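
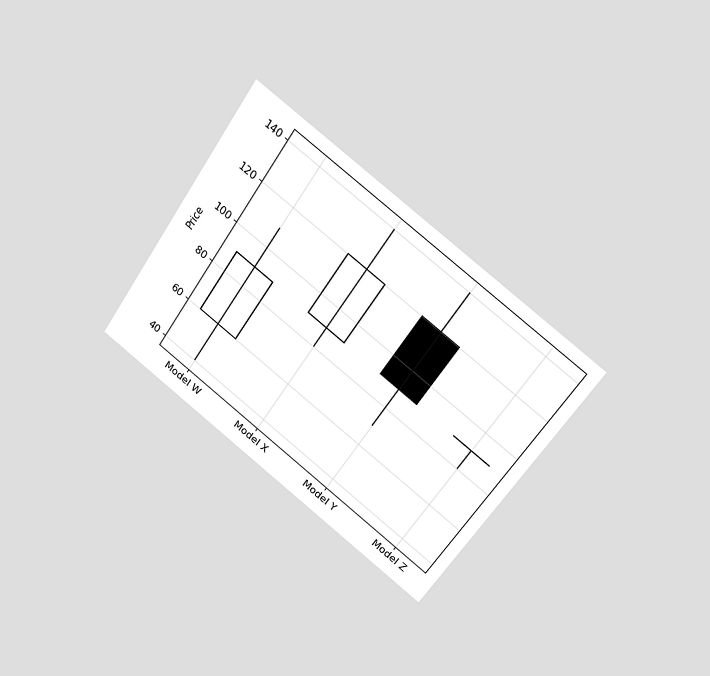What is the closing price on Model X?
The chart is tilted about 34° clockwise and viewed at a slight angle. The Model X candle closes at 120.

120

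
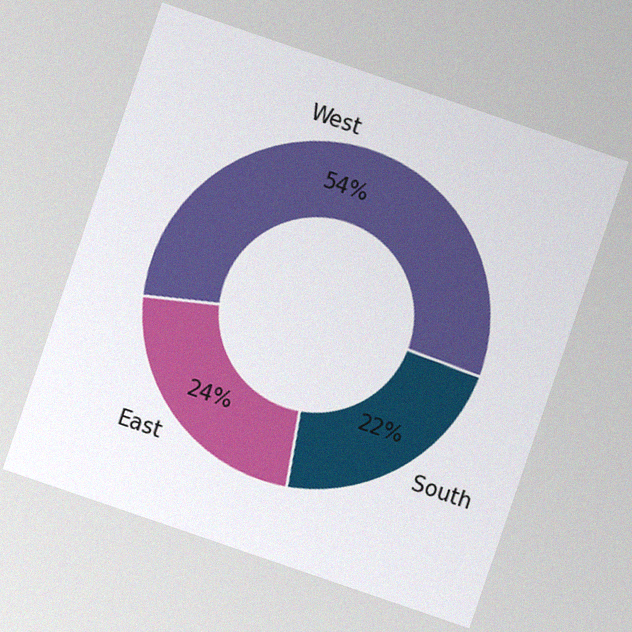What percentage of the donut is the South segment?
The chart is tilted about 19° clockwise, with some photo noise. The South segment takes up 22% of the ring.

22%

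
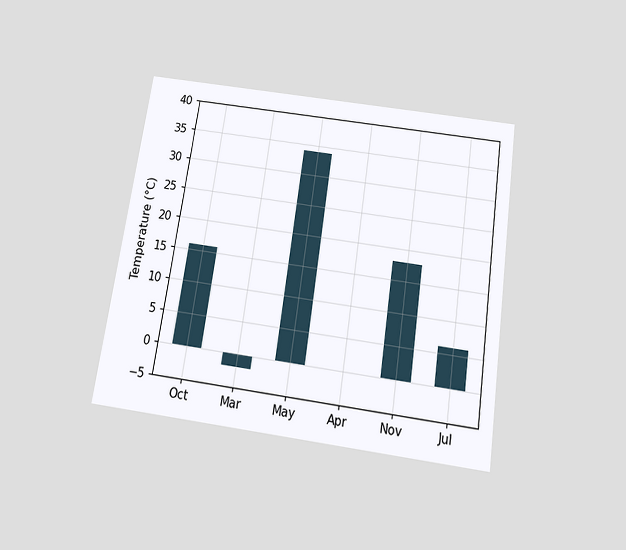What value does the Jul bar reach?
The chart is tilted about 8° clockwise and viewed slightly from below. Reading along the chart's y-axis, the Jul bar reaches 6°C.

6°C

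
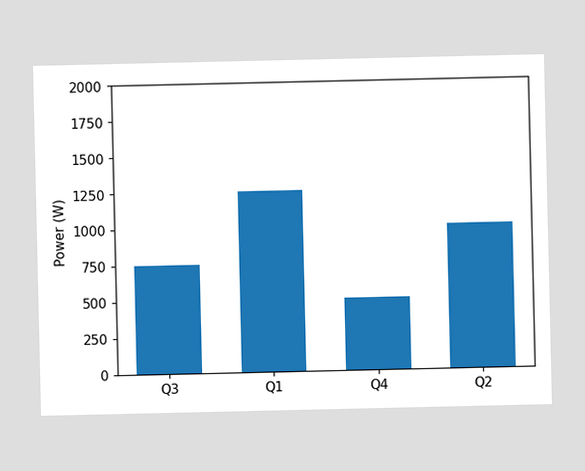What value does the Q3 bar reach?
Reading along the chart's y-axis, the Q3 bar reaches 750W.

750W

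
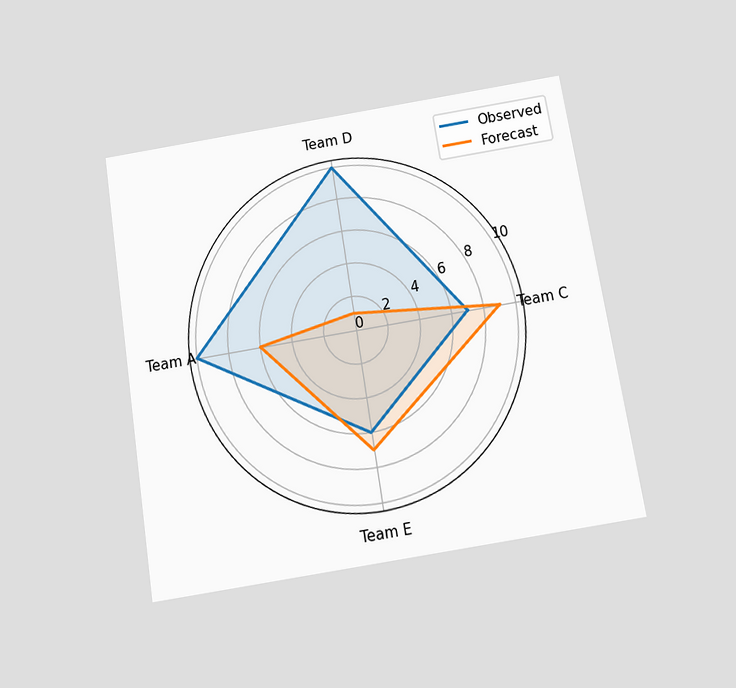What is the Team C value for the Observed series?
7

The chart is tilted about 9° counter-clockwise and viewed slightly from below. On the Team C axis, Observed reaches 7.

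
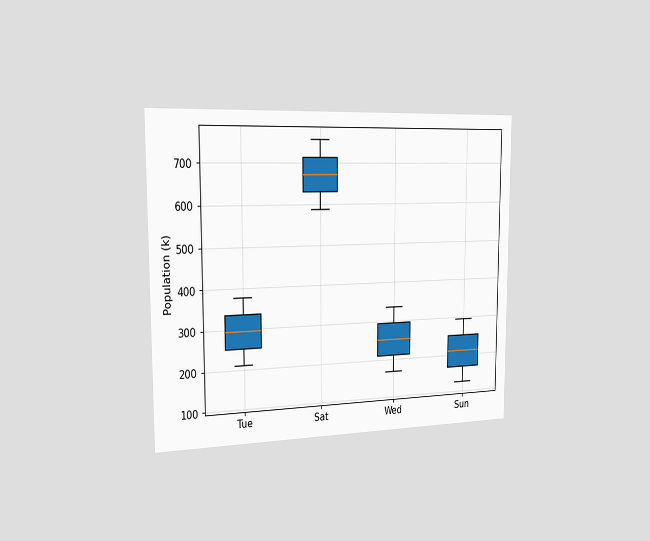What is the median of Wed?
The chart is viewed slightly from the left. The median line in the Wed box sits at 252k.

252k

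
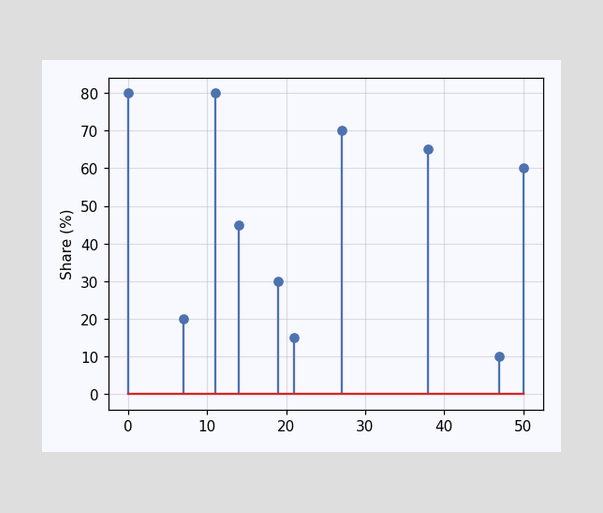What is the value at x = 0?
80%

The stem at x=0 reaches 80%.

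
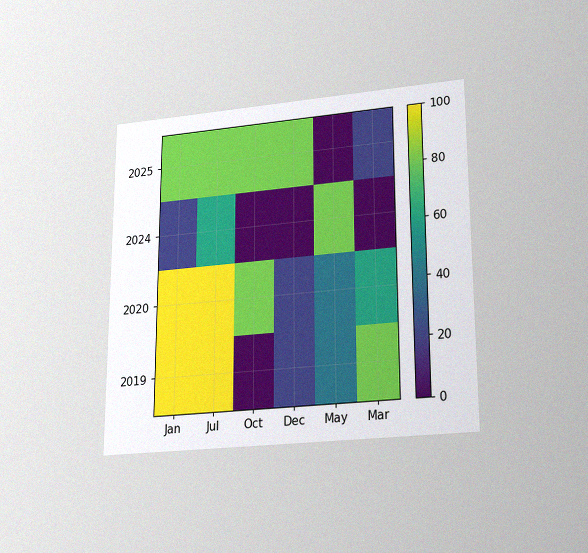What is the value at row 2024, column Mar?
0

The chart is viewed slightly from below, with some photo noise. Matching cell (2024, Mar) against the colorbar gives 0.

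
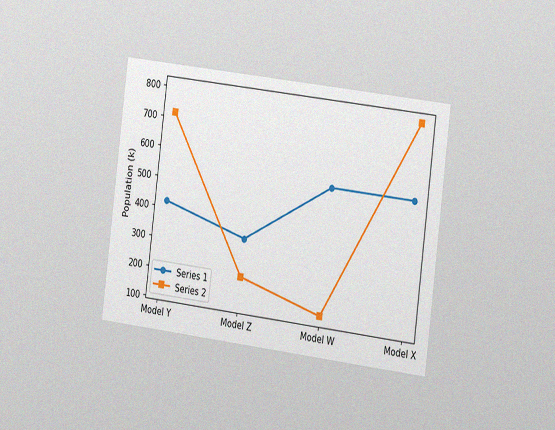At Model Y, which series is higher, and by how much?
Series 2, by 294k

The chart is tilted about 7° clockwise and viewed slightly from the right, with some photo noise. At Model Y, Series 2 sits above the other line by 294k.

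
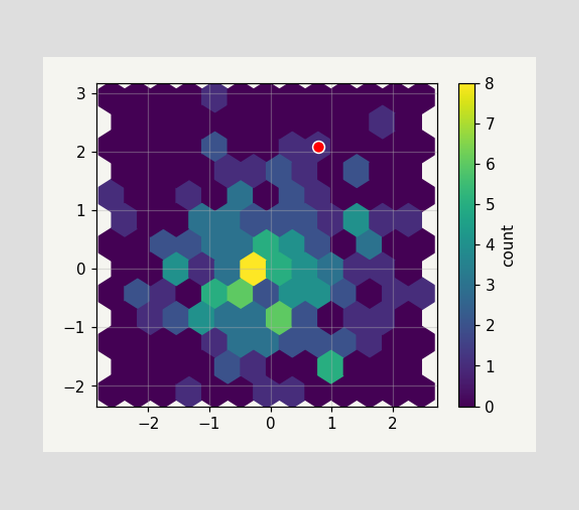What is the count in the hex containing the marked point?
The marked hex reads 1 on the colorbar.

1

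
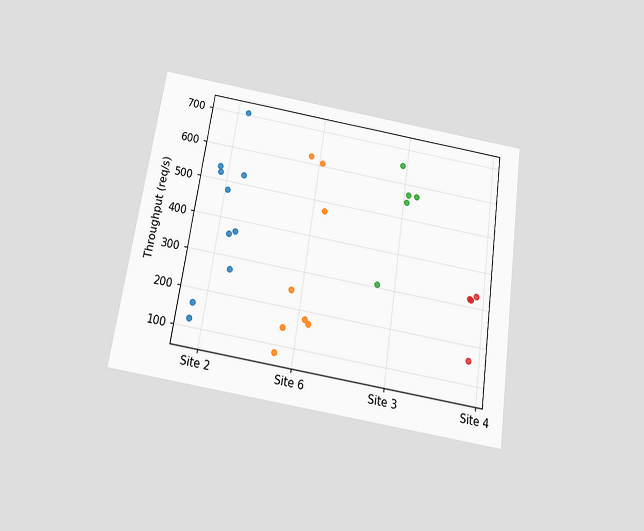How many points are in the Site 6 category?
The chart is tilted about 8° clockwise and viewed slightly from below. Counting the markers in the Site 6 column gives 8.

8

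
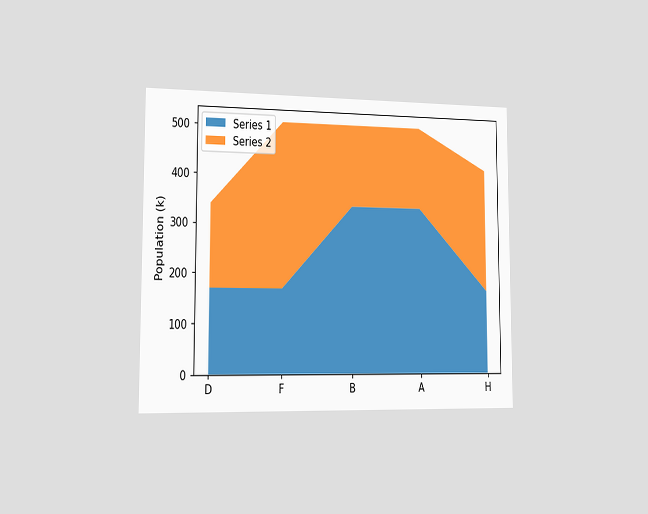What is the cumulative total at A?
The chart is viewed slightly from the left. The stacked total at A reaches 510k.

510k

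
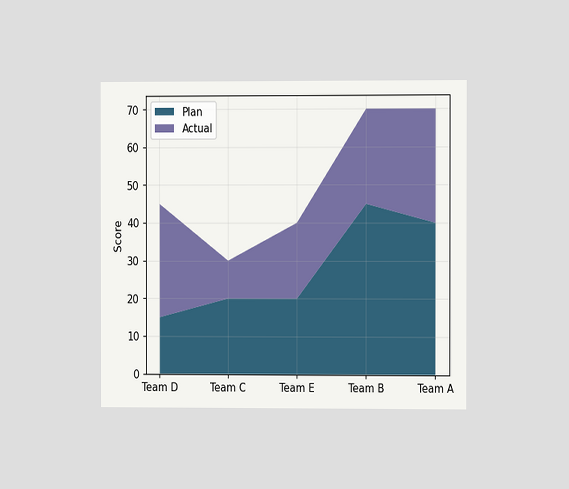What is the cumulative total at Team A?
The chart is viewed slightly from the right. The stacked total at Team A reaches 70.

70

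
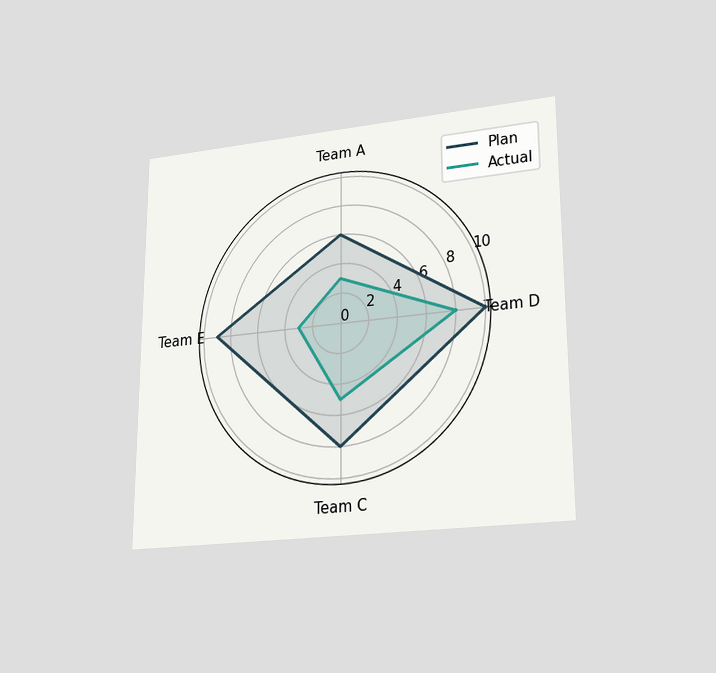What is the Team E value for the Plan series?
The chart is viewed at a slight angle. On the Team E axis, Plan reaches 9.

9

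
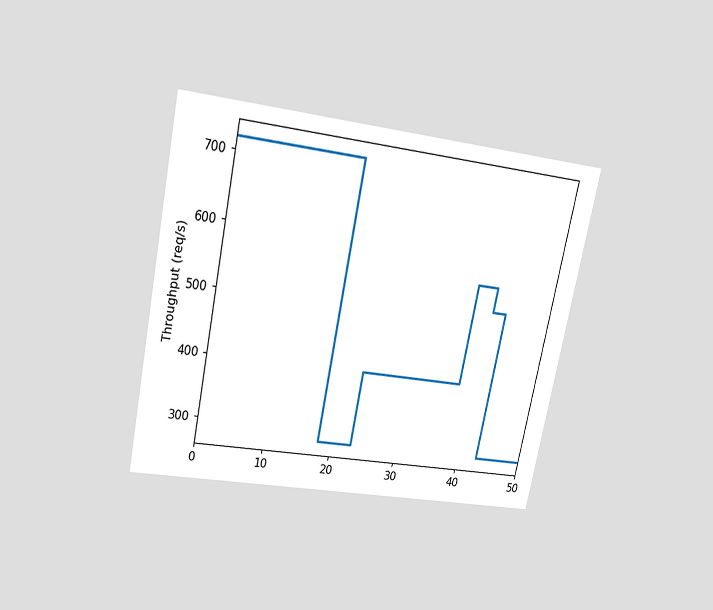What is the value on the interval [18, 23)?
The chart is tilted about 12° clockwise and viewed slightly from above. On [18, 23) the step sits at 280req/s.

280req/s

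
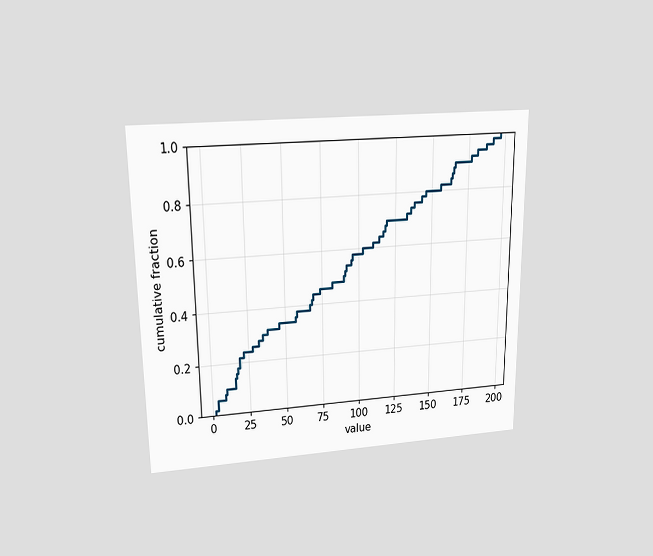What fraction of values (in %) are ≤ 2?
2%

The chart is viewed slightly from above. At x=2 the ECDF step is at 2%.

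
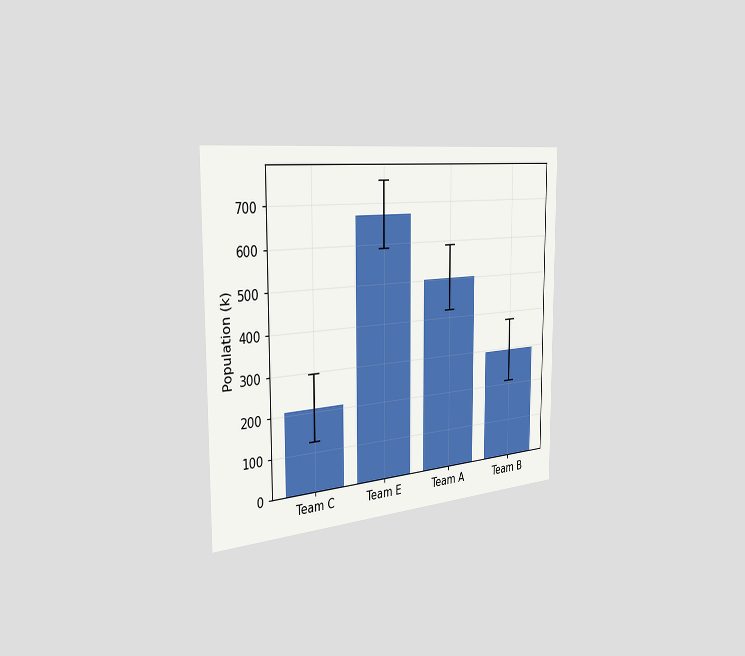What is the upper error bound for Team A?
588k

The chart is viewed slightly from the left. The Team A bar's upper whisker reaches 588k.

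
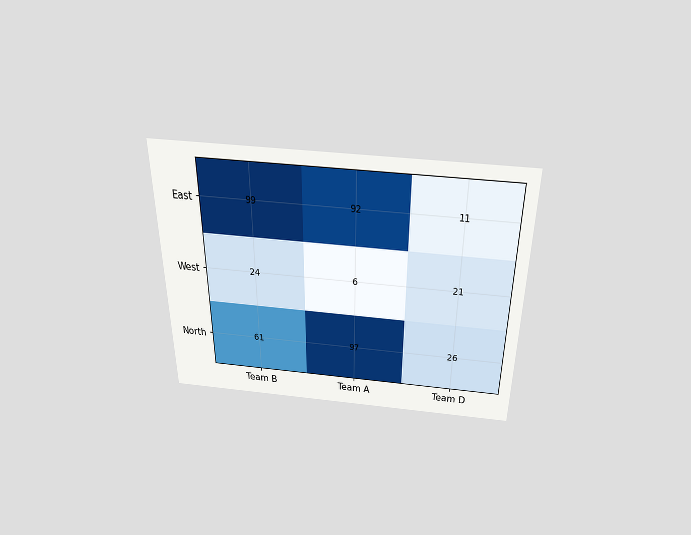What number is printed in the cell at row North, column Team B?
The chart is viewed slightly from above. The (North, Team B) cell reads 61.

61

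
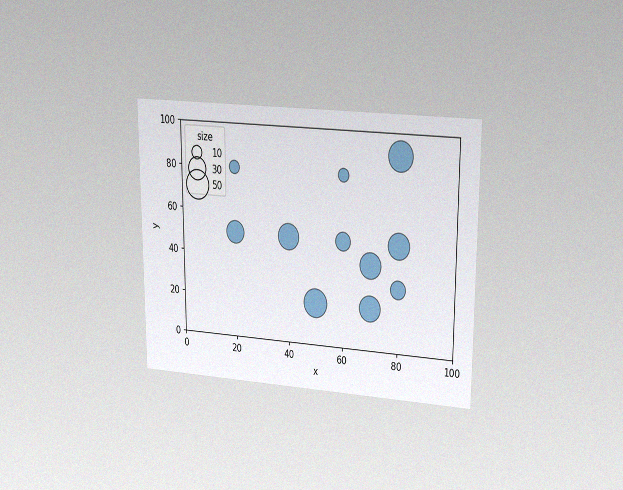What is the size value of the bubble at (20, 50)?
The chart is viewed at a slight angle, with some photo noise. Matching the bubble at (20, 50) against the size legend gives 30.

30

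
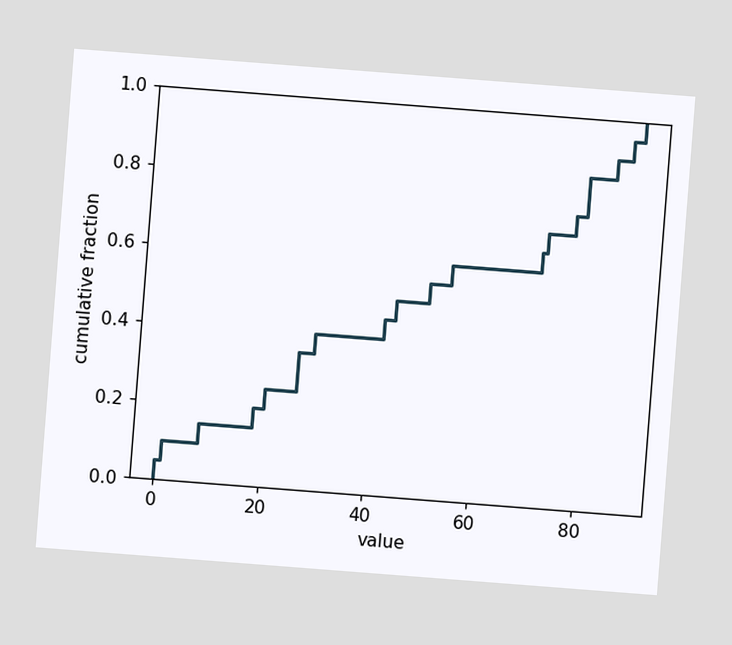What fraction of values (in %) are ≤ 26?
The chart is tilted about 4° clockwise. At x=26 the ECDF step is at 35%.

35%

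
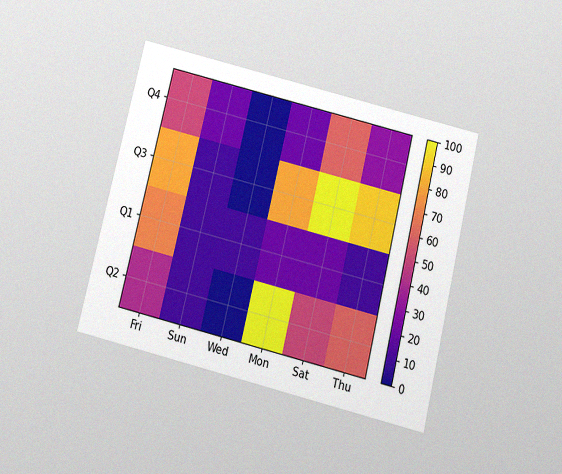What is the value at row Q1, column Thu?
The chart is tilted about 14° clockwise and viewed slightly from below, with some photo noise. Matching cell (Q1, Thu) against the colorbar gives 10.

10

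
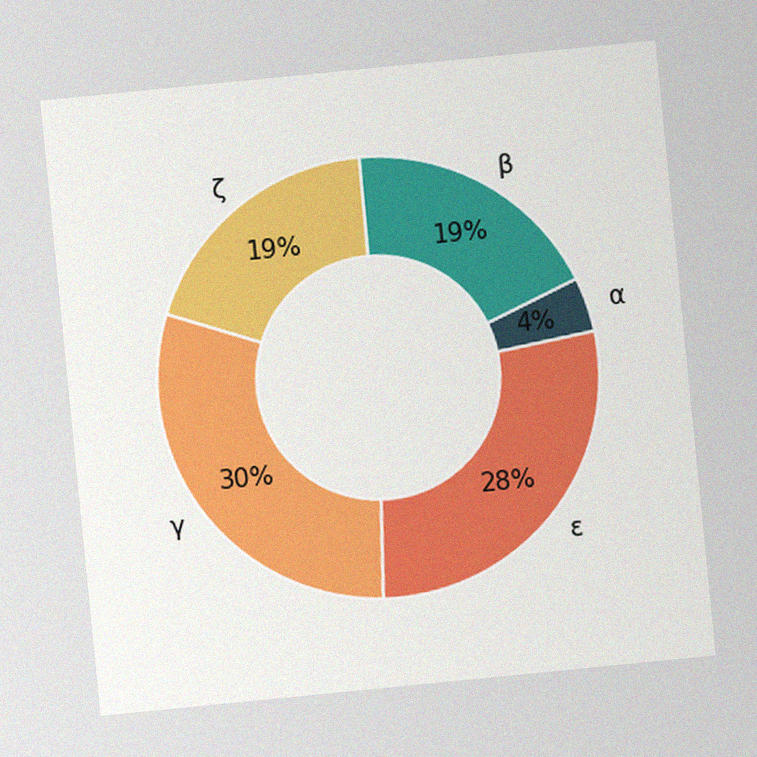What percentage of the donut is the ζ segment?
19%

The chart is tilted about 6° counter-clockwise, with some photo noise. The ζ segment takes up 19% of the ring.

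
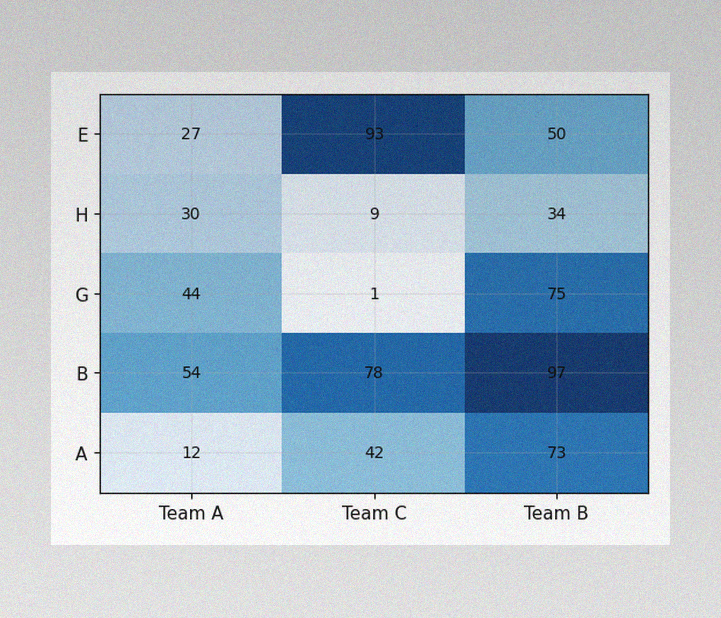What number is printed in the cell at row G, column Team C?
The image has some photo noise and uneven lighting. The (G, Team C) cell reads 1.

1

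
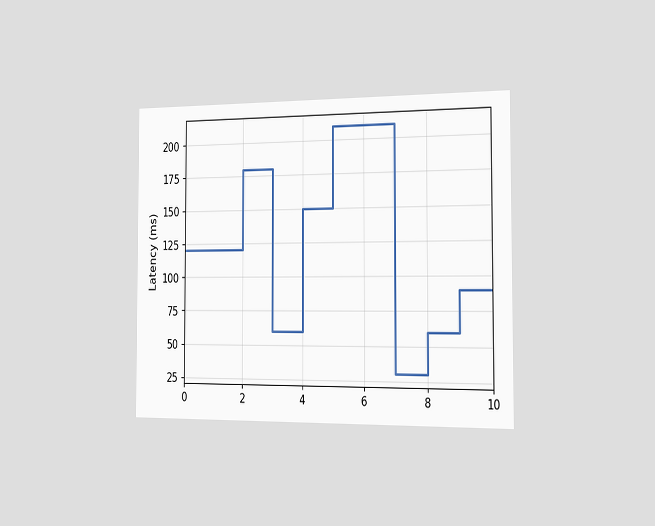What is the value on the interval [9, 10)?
90ms

The chart is viewed slightly from the right. On [9, 10) the step sits at 90ms.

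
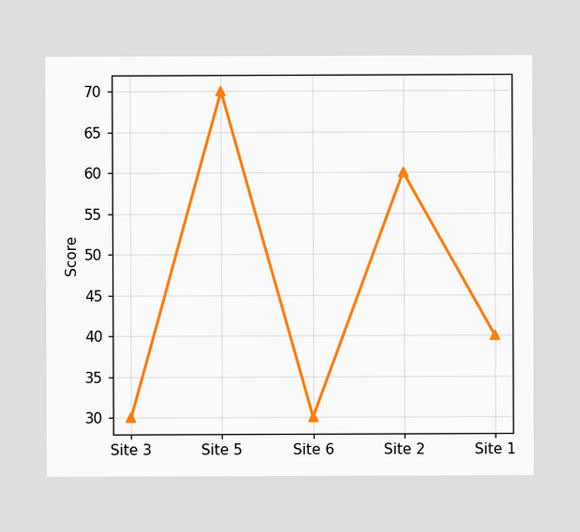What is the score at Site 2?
At Site 2, the line is at 60.

60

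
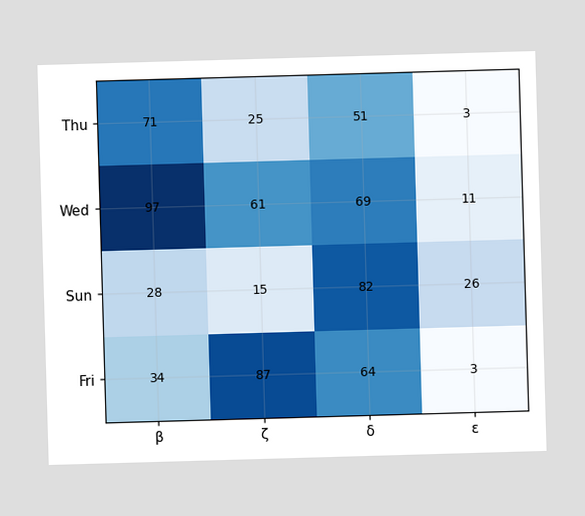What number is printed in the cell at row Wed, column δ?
69

The (Wed, δ) cell reads 69.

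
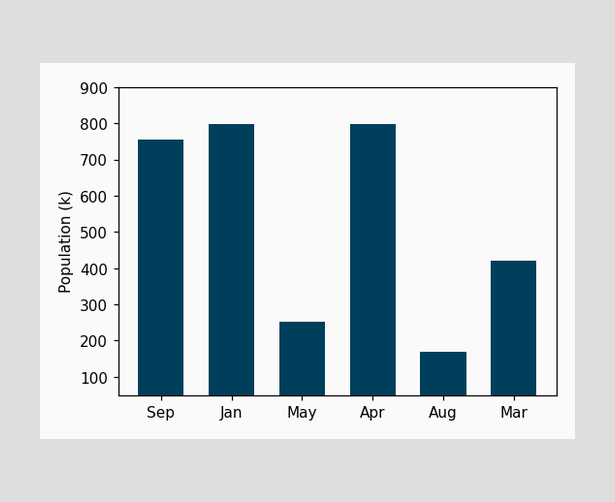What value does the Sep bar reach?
Reading along the chart's y-axis, the Sep bar reaches 756k.

756k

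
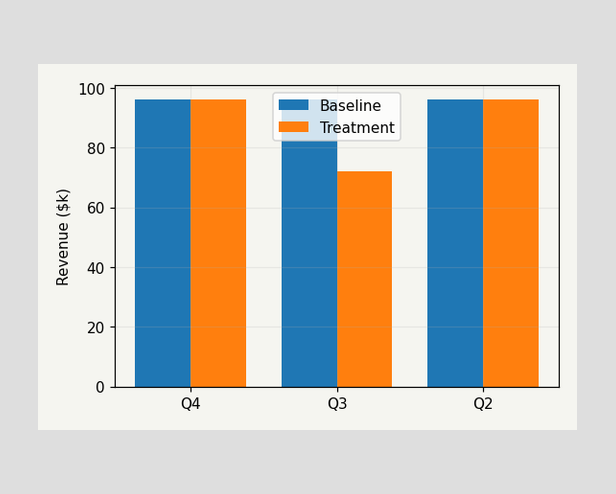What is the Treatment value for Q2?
$96k

The Treatment bar at Q2 reaches $96k on the y-axis.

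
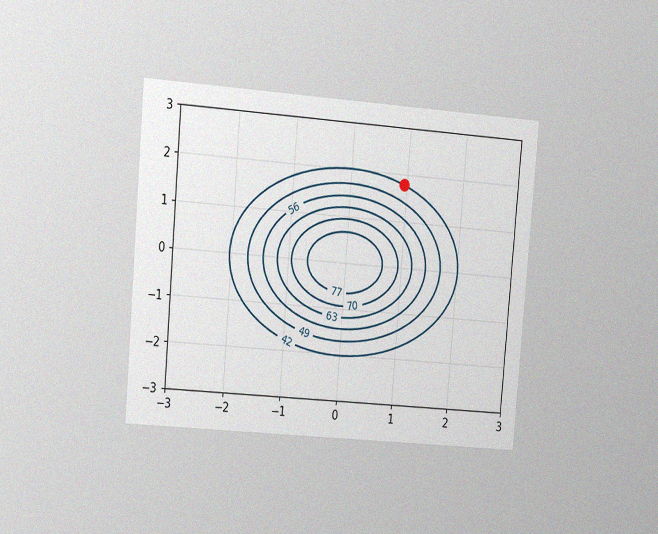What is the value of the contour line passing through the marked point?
42

The chart is tilted about 5° clockwise and viewed slightly from the left, with some photo noise. The marked point sits on the contour labelled 42.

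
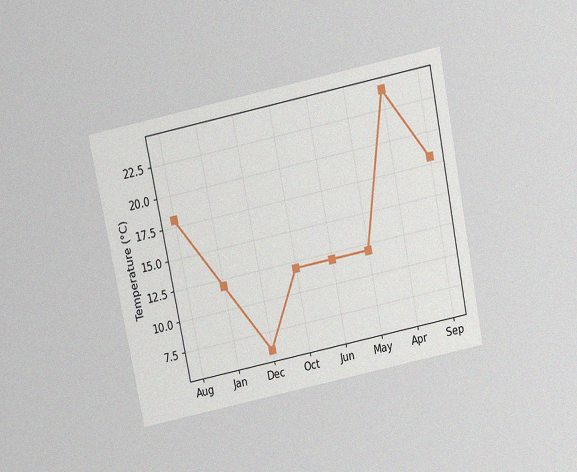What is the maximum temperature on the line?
24°C

The chart is tilted about 12° counter-clockwise and viewed slightly from above, with some photo noise. The highest point is at Apr, and reading across to the y-axis gives 24°C.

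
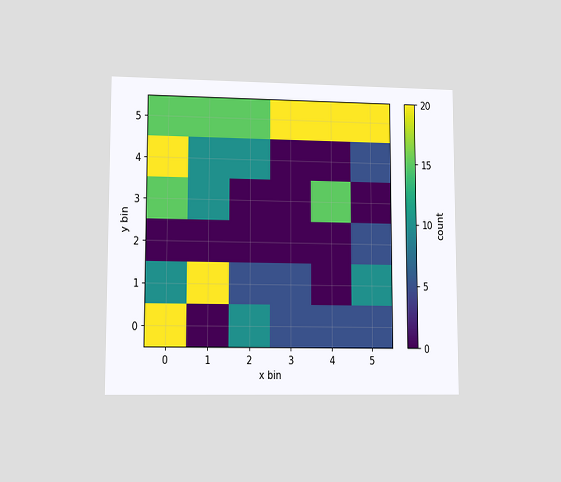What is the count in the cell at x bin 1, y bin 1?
The chart is viewed at a slight angle. Matching the cell (1, 1) against the colorbar gives 20.

20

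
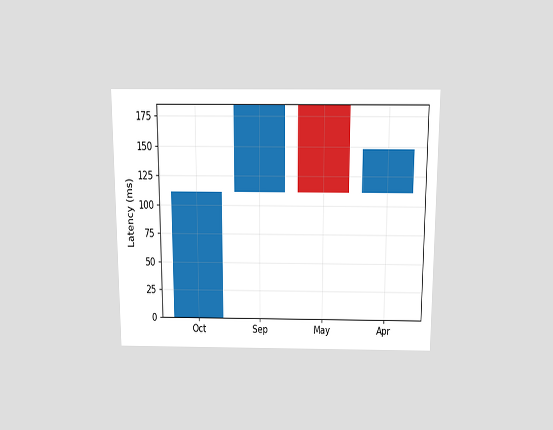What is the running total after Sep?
The chart is viewed slightly from above. After Sep the running total reaches 185ms.

185ms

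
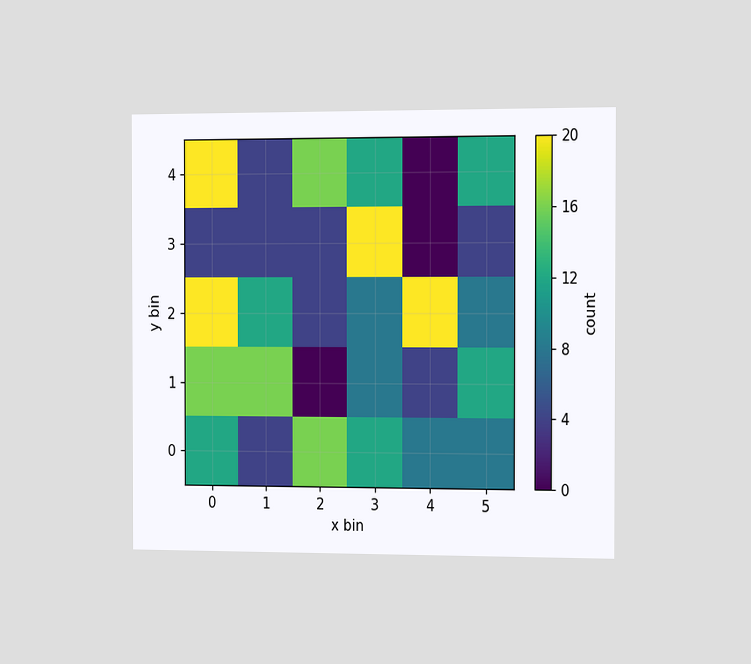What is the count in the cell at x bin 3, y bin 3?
20

The chart is viewed slightly from the right. Matching the cell (3, 3) against the colorbar gives 20.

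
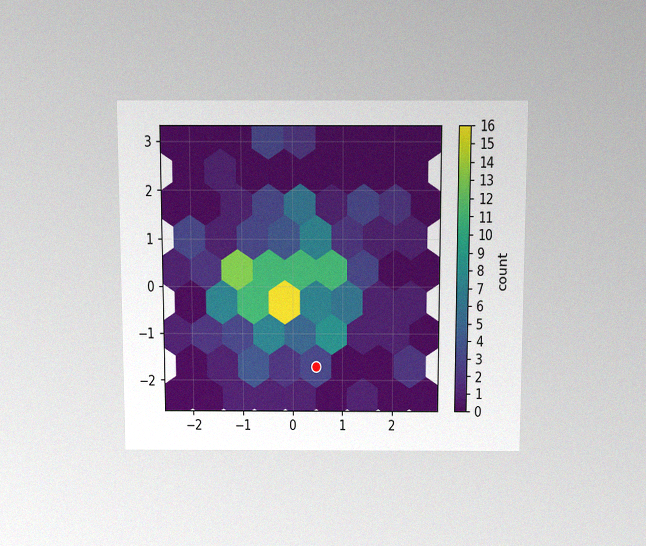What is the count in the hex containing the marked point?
The chart is viewed slightly from above, with some photo noise. The marked hex reads 3 on the colorbar.

3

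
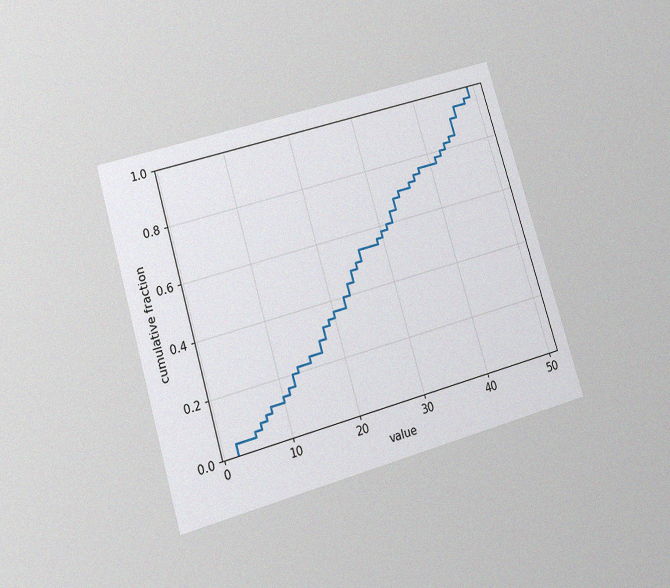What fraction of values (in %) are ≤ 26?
54%

The chart is tilted about 16° counter-clockwise and viewed at a slight angle, with some photo noise. At x=26 the ECDF step is at 54%.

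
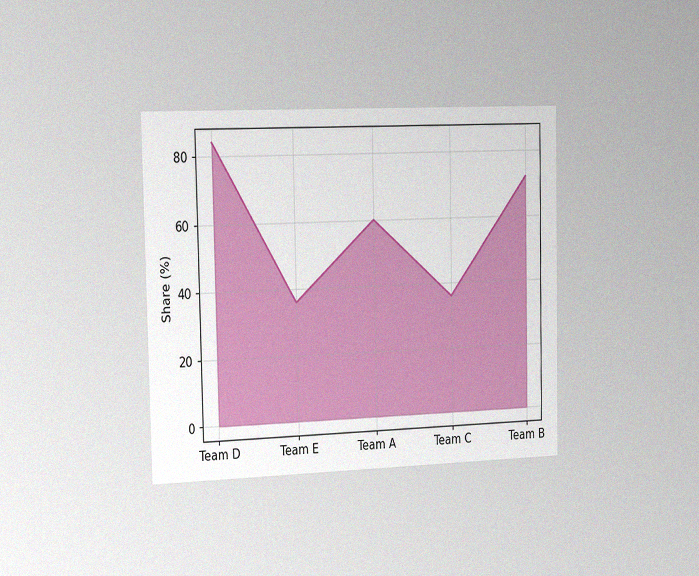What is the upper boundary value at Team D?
84%

The chart is viewed slightly from the left, with some photo noise. At Team D the upper boundary is at 84%.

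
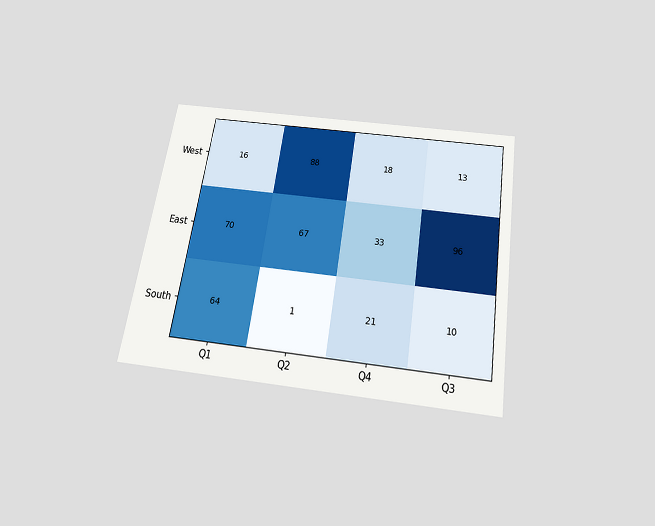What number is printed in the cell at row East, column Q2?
The chart is tilted about 9° clockwise and viewed slightly from below. The (East, Q2) cell reads 67.

67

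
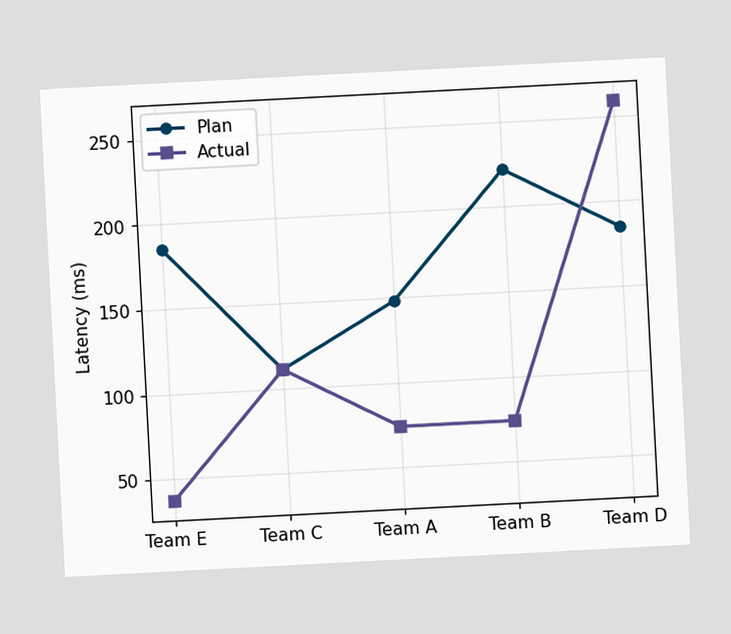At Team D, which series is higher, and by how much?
The chart is tilted about 3° counter-clockwise. At Team D, Actual sits above the other line by 74ms.

Actual, by 74ms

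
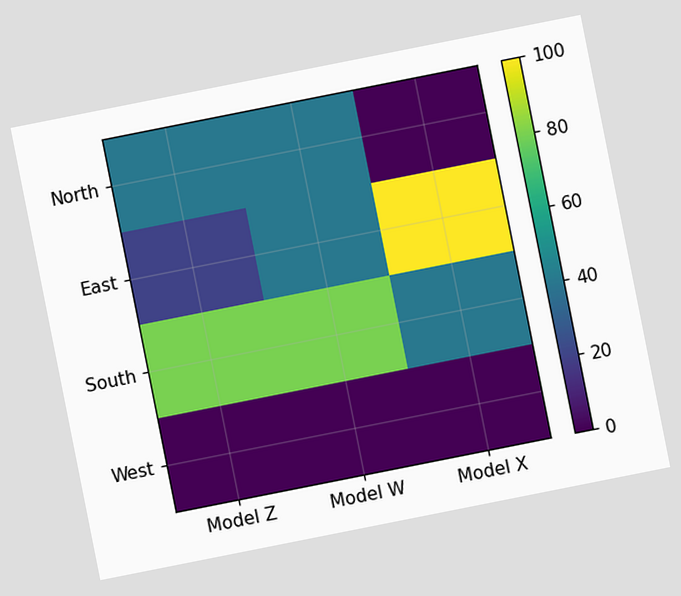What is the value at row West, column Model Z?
0

The chart is tilted about 11° counter-clockwise. Matching cell (West, Model Z) against the colorbar gives 0.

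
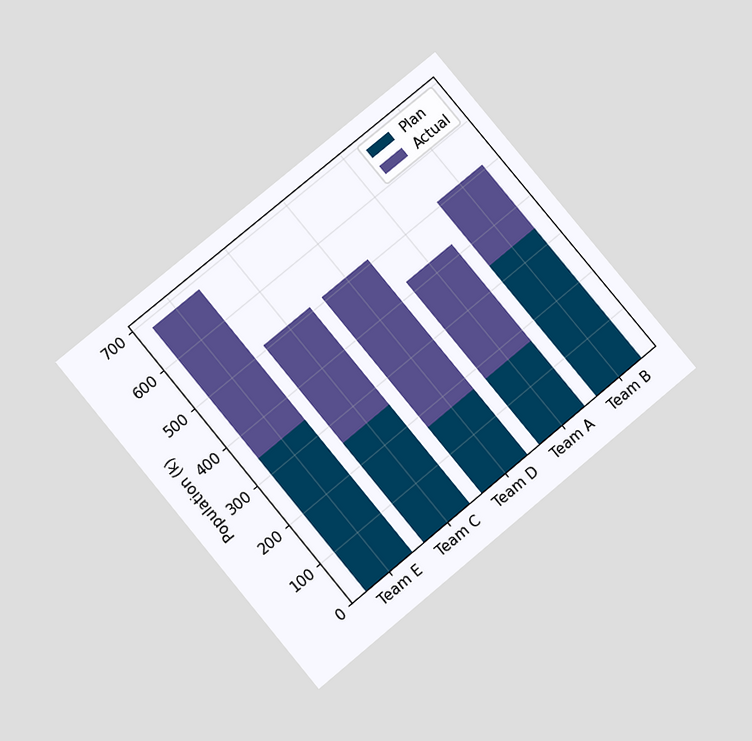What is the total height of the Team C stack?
The chart is tilted about 40° counter-clockwise and viewed slightly from below. The Team C stack's top reaches 510k on the y-axis.

510k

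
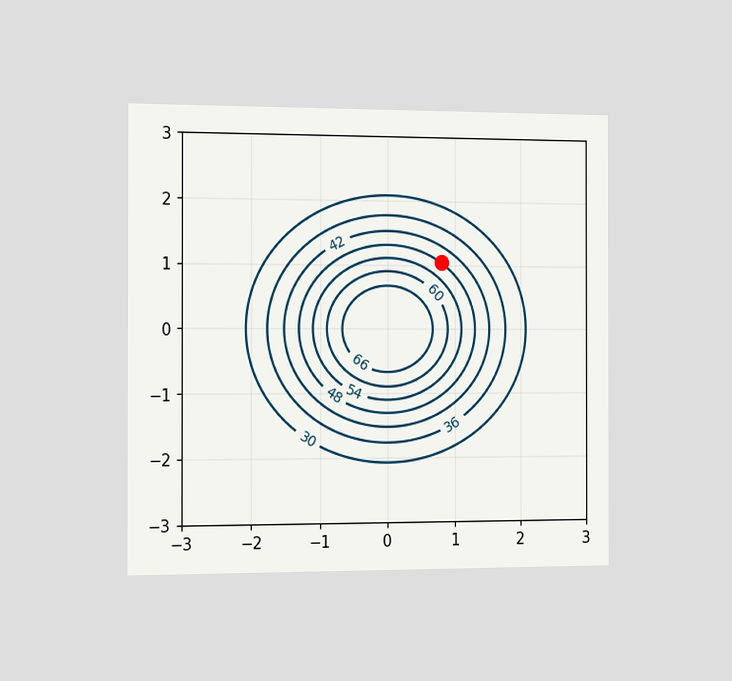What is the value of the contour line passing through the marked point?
The chart is viewed slightly from the left. The marked point sits on the contour labelled 48.

48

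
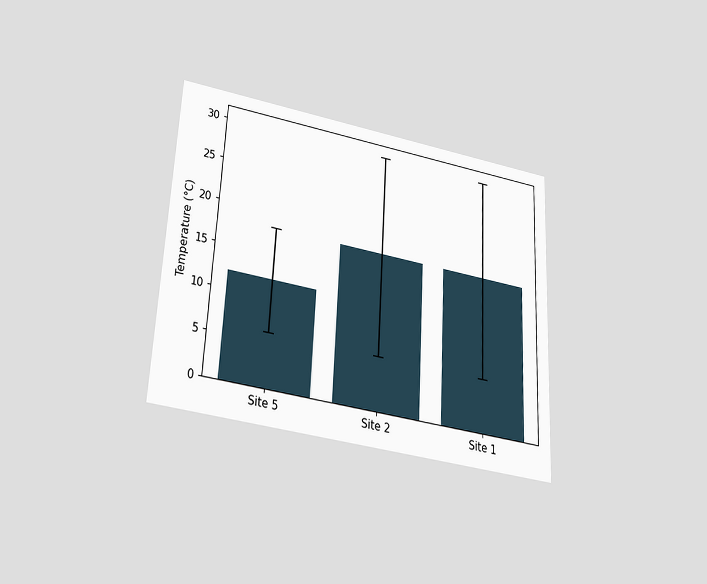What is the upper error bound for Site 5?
18°C

The chart is tilted about 3° clockwise and viewed slightly from below. The Site 5 bar's upper whisker reaches 18°C.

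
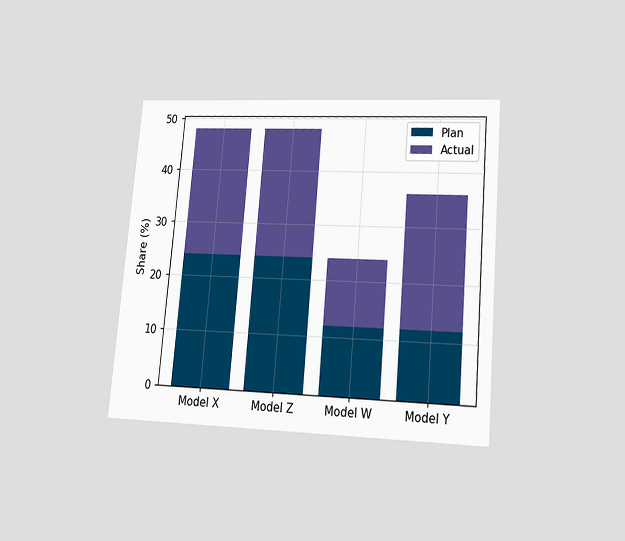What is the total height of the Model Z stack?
The chart is tilted about 5° clockwise and viewed at a slight angle. The Model Z stack's top reaches 48% on the y-axis.

48%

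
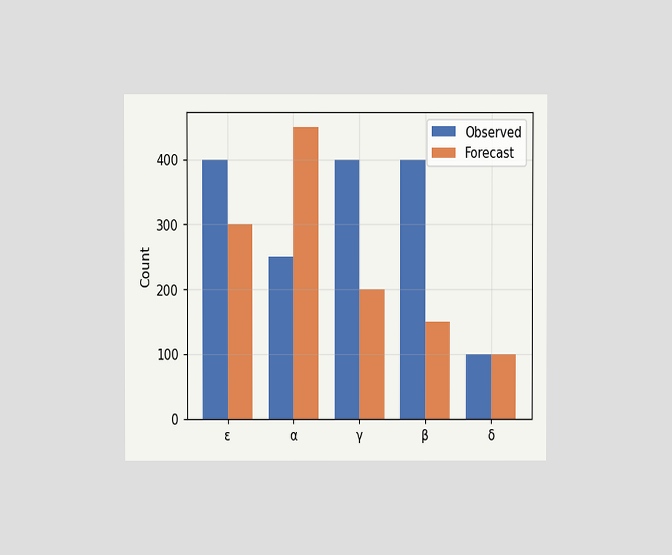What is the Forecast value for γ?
The chart is viewed at a slight angle. The Forecast bar at γ reaches 200 on the y-axis.

200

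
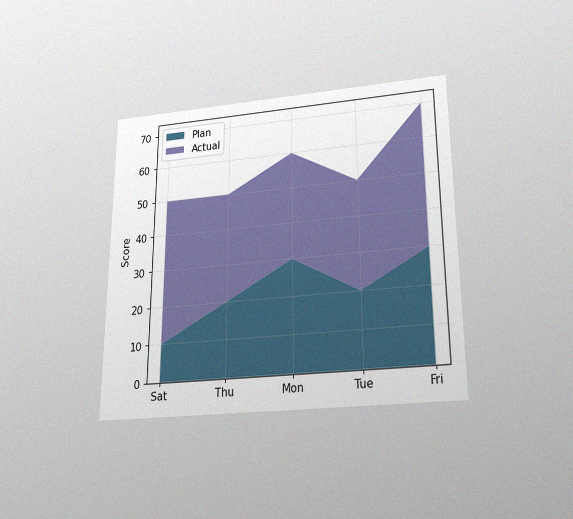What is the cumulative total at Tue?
The chart is viewed slightly from below, with some photo noise. The stacked total at Tue reaches 50.

50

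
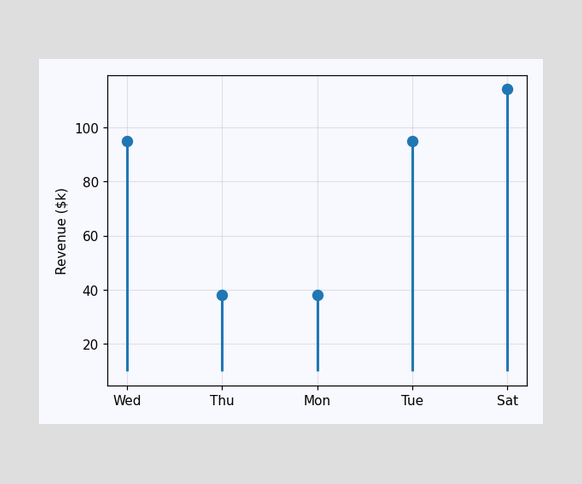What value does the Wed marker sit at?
The Wed marker sits at $95k.

$95k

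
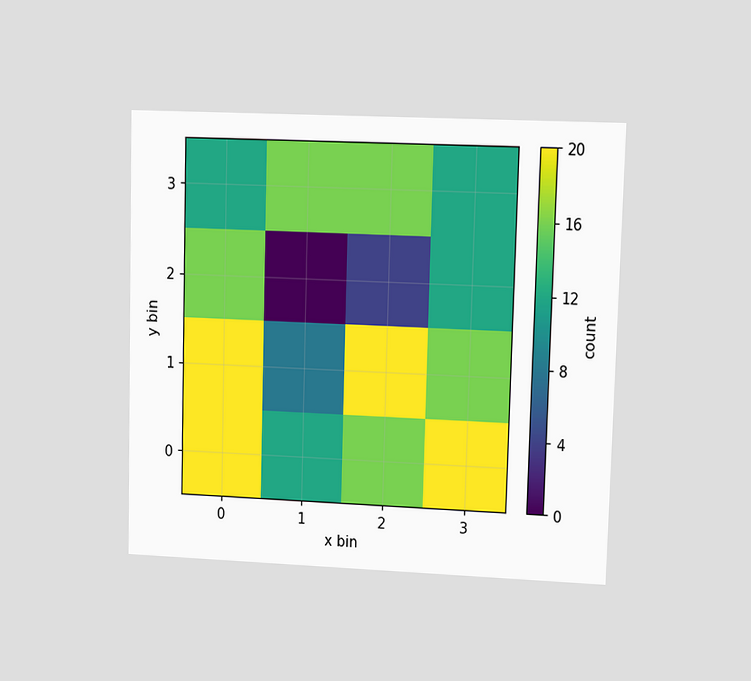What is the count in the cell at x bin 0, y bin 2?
16

The chart is viewed at a slight angle. Matching the cell (0, 2) against the colorbar gives 16.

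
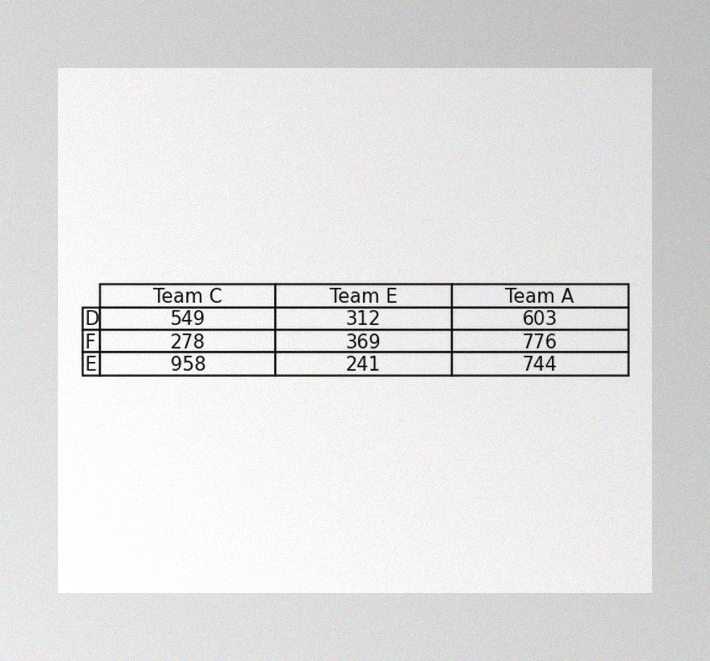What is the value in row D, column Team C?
549

The image has some photo noise and uneven lighting. The (D, Team C) cell reads 549.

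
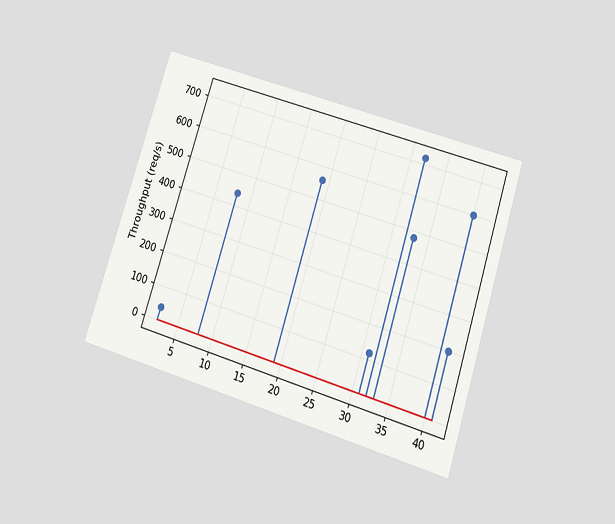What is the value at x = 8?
440req/s

The chart is tilted about 17° clockwise and viewed slightly from below. The stem at x=8 reaches 440req/s.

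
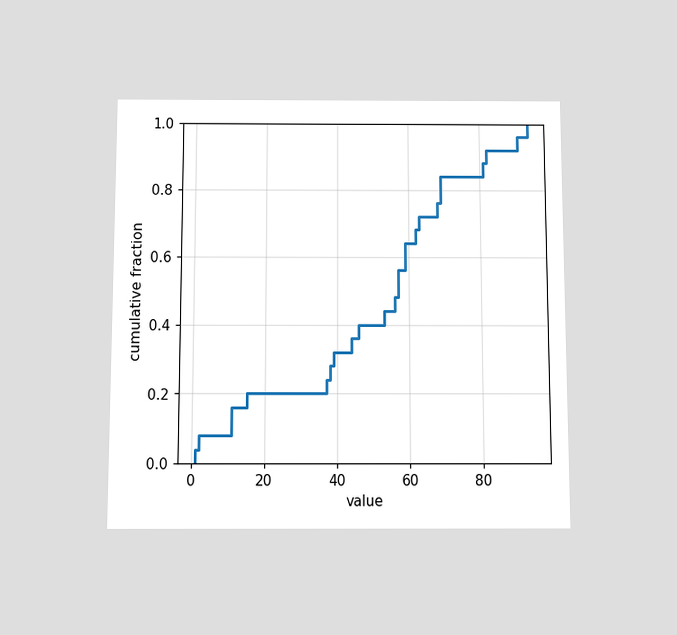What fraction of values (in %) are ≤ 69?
84%

The chart is viewed slightly from below. At x=69 the ECDF step is at 84%.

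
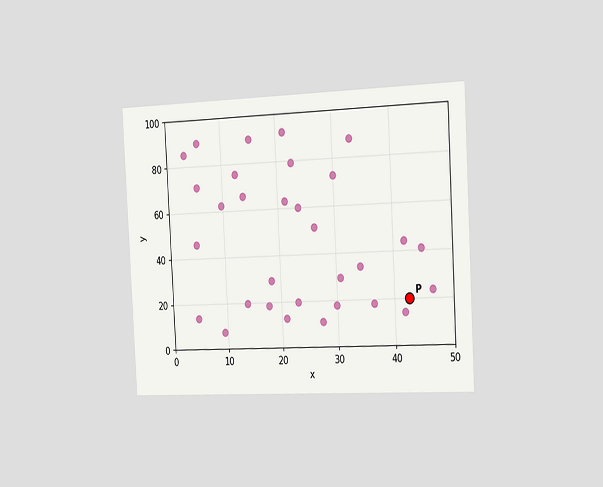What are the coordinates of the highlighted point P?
(42.5, 20)

The chart is tilted about 3° counter-clockwise and viewed slightly from the right. Following the gridlines from P to each axis, P sits at (42.5, 20).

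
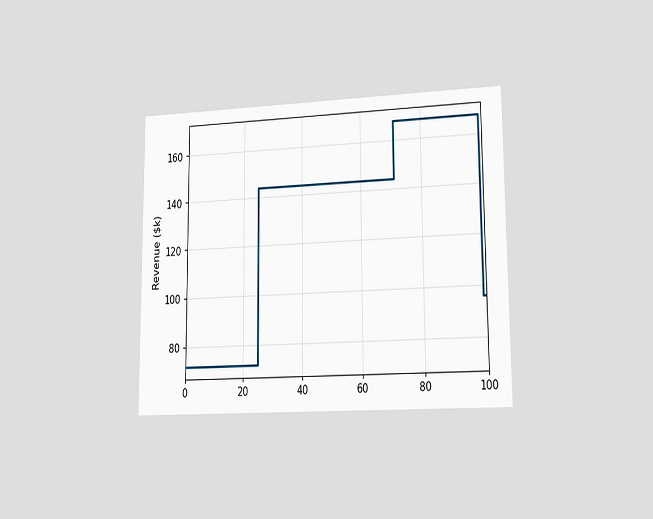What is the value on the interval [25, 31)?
The chart is viewed slightly from the right. On [25, 31) the step sits at $144k.

$144k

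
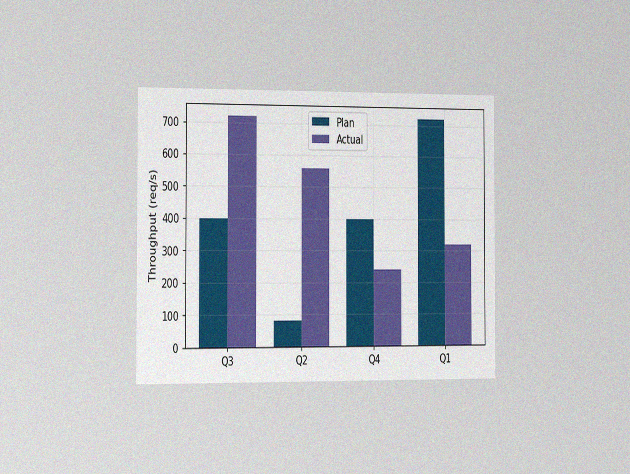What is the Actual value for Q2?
560req/s

The chart is viewed slightly from the left, with some photo noise. The Actual bar at Q2 reaches 560req/s on the y-axis.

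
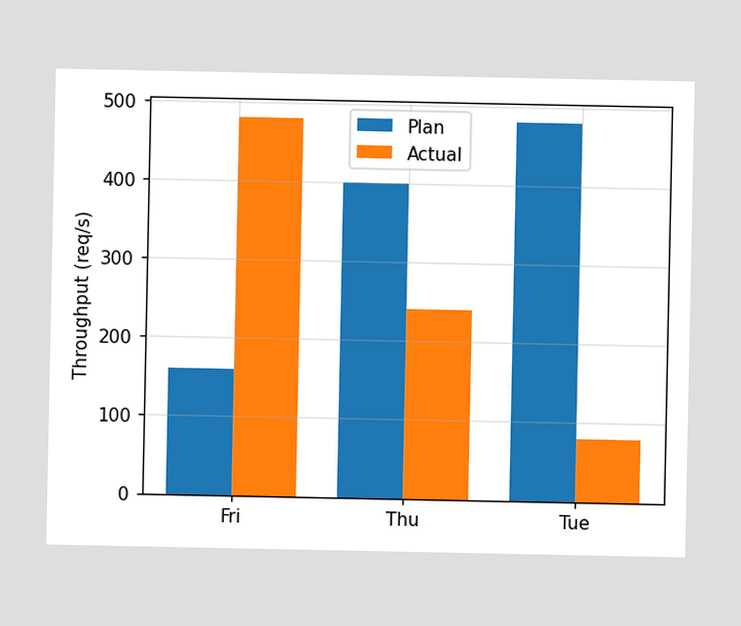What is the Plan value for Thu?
The Plan bar at Thu reaches 400req/s on the y-axis.

400req/s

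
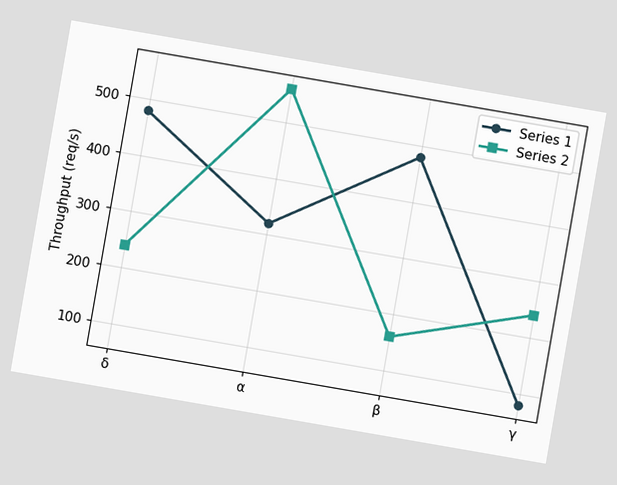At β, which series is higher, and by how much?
The chart is tilted about 10° clockwise. At β, Series 1 sits above the other line by 320req/s.

Series 1, by 320req/s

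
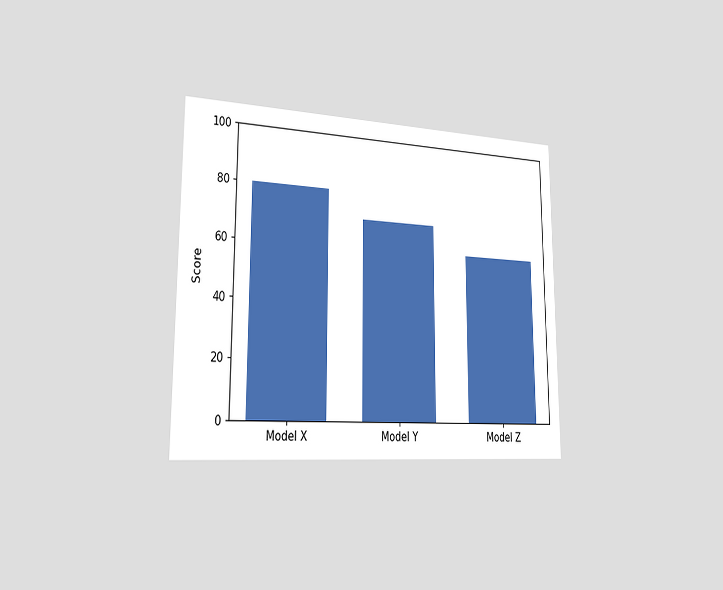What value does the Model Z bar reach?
60

The chart is viewed slightly from the left. Reading along the chart's y-axis, the Model Z bar reaches 60.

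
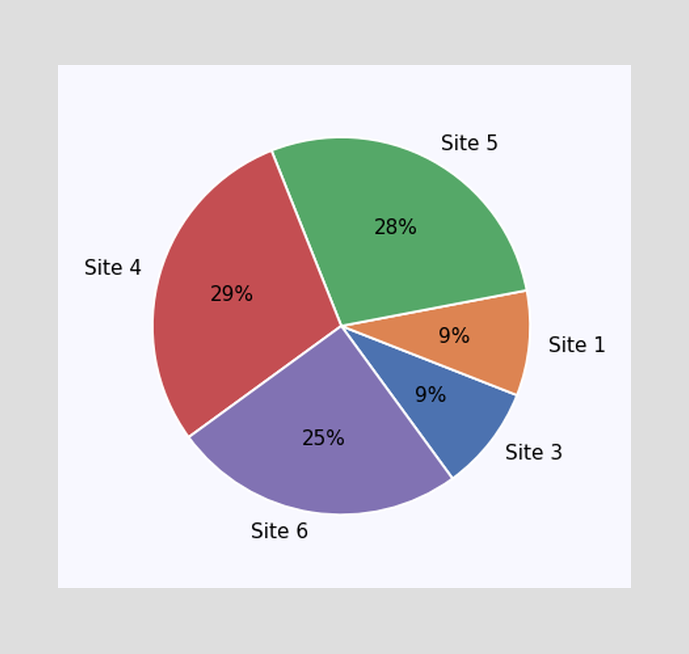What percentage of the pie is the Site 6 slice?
The Site 6 slice takes up 25% of the pie.

25%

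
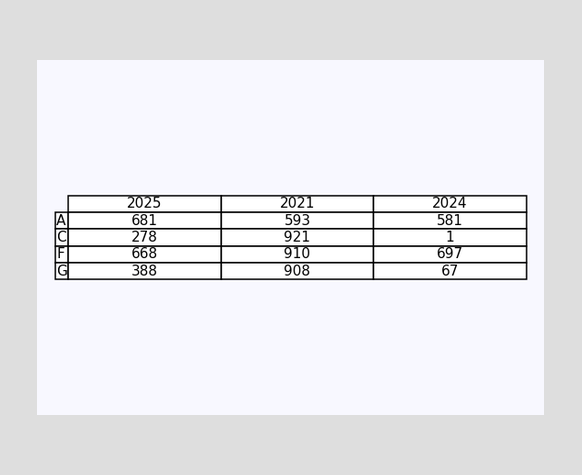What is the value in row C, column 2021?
921

The (C, 2021) cell reads 921.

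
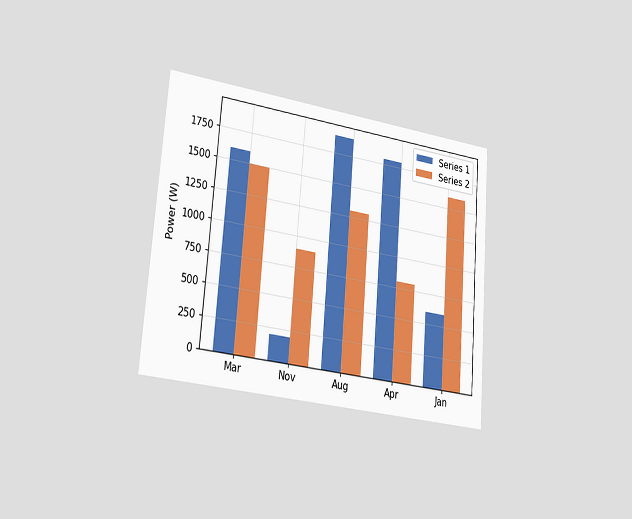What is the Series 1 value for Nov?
200W

The chart is tilted about 4° clockwise and viewed slightly from the left. The Series 1 bar at Nov reaches 200W on the y-axis.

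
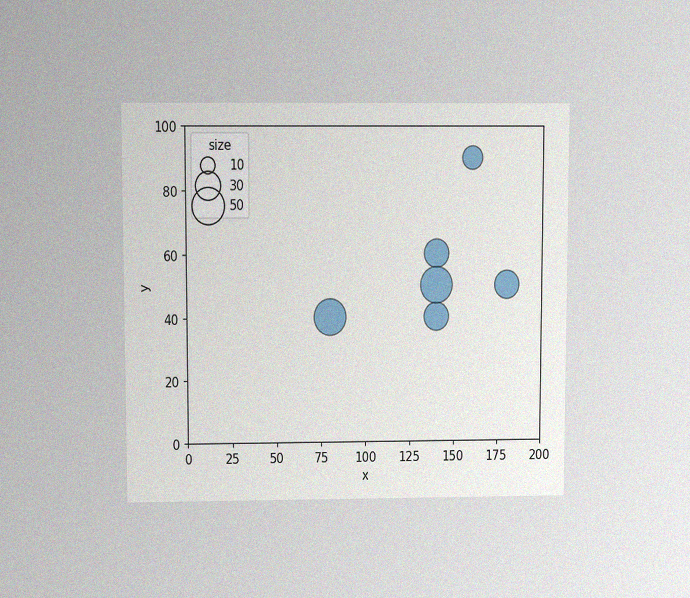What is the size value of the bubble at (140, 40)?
30

The chart is viewed slightly from above, with some photo noise. Matching the bubble at (140, 40) against the size legend gives 30.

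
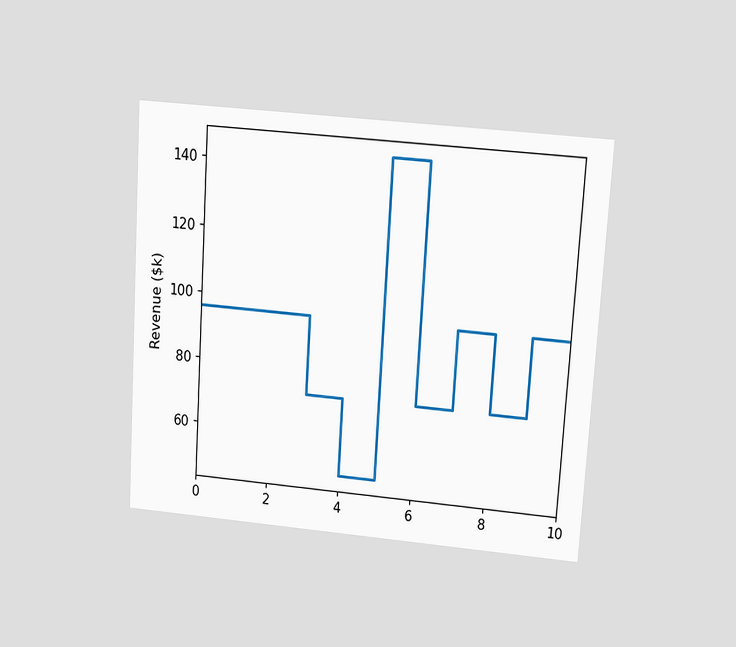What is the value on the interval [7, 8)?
$96k

The chart is tilted about 4° clockwise and viewed slightly from above. On [7, 8) the step sits at $96k.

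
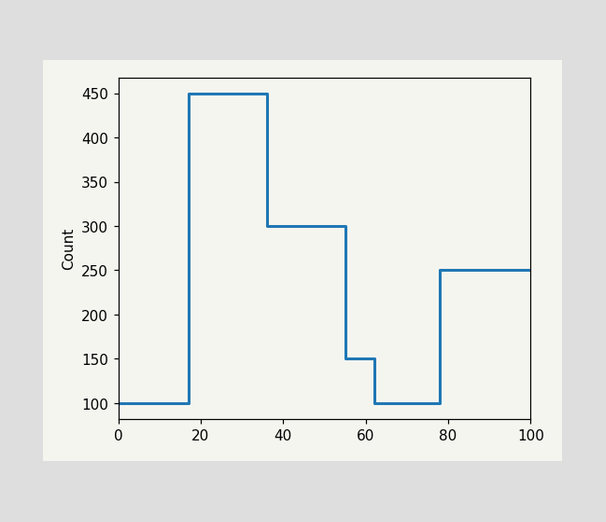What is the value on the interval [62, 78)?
100

On [62, 78) the step sits at 100.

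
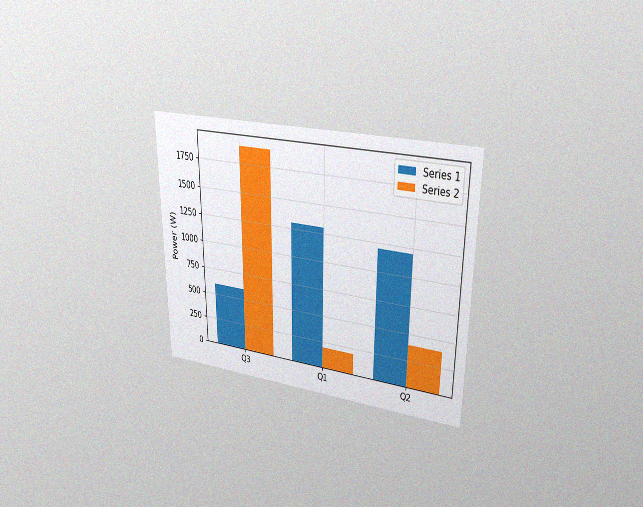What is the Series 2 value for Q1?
200W

The chart is viewed at a slight angle, with some photo noise. The Series 2 bar at Q1 reaches 200W on the y-axis.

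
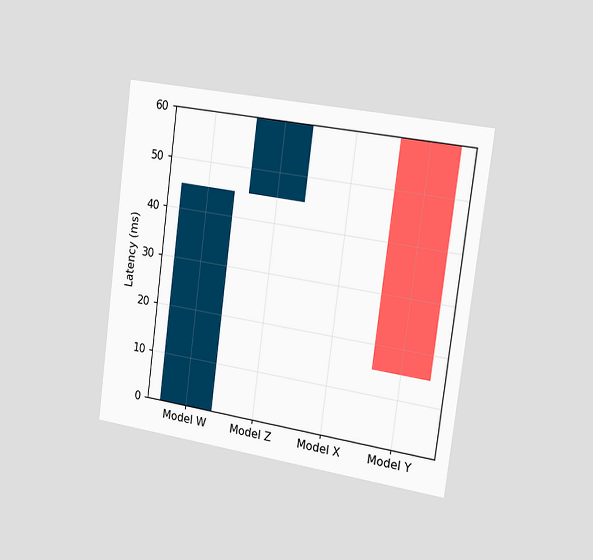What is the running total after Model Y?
The chart is tilted about 7° clockwise and viewed slightly from the right. After Model Y the running total reaches 15ms.

15ms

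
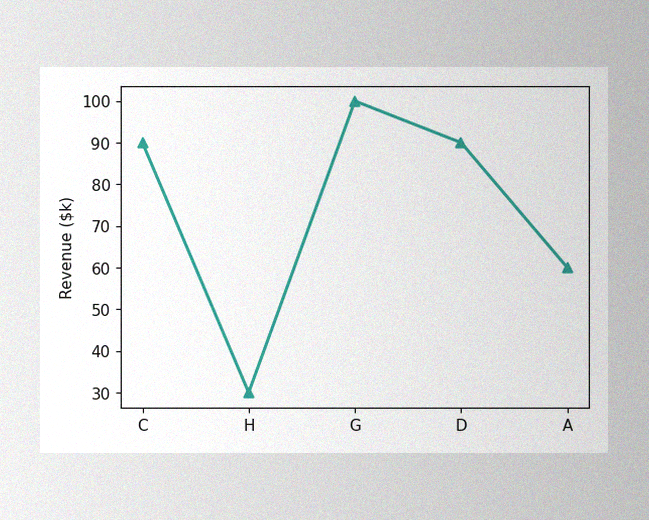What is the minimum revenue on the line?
The image has some photo noise and uneven lighting. The lowest point is at H, and reading across to the y-axis gives $30k.

$30k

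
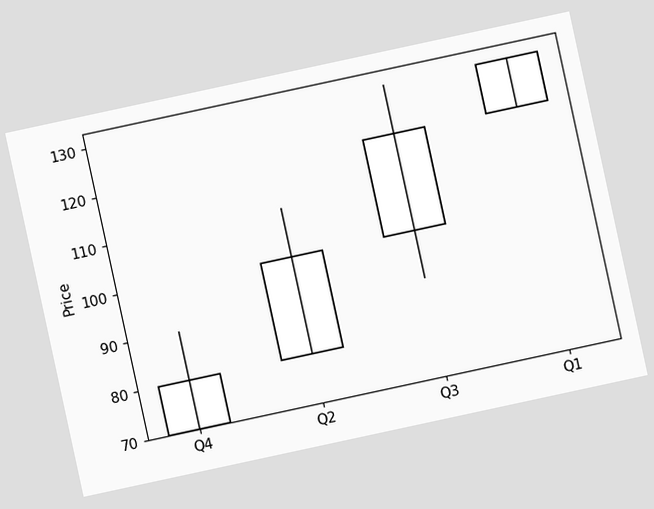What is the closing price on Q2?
The chart is tilted about 12° counter-clockwise. The Q2 candle closes at 100.

100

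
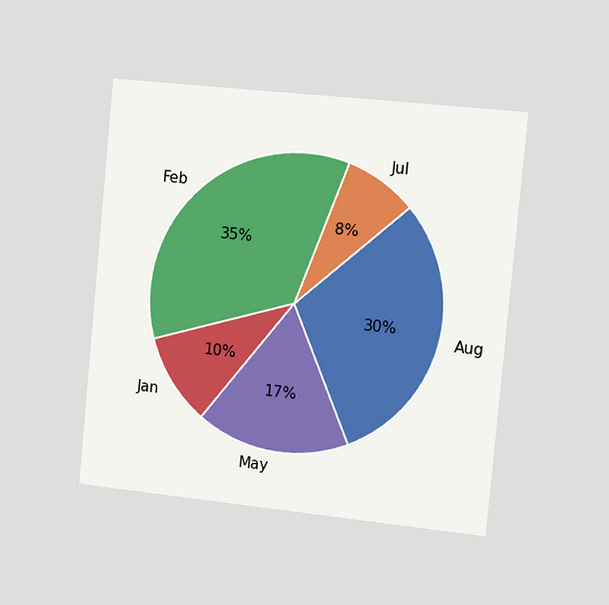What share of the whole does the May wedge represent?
The chart is tilted about 5° clockwise and viewed slightly from the right. The May slice takes up 17% of the pie.

17%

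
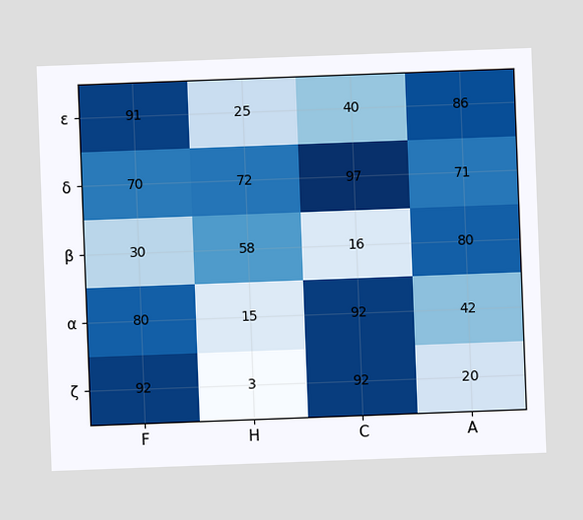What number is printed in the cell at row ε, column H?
The chart is tilted about 2° counter-clockwise. The (ε, H) cell reads 25.

25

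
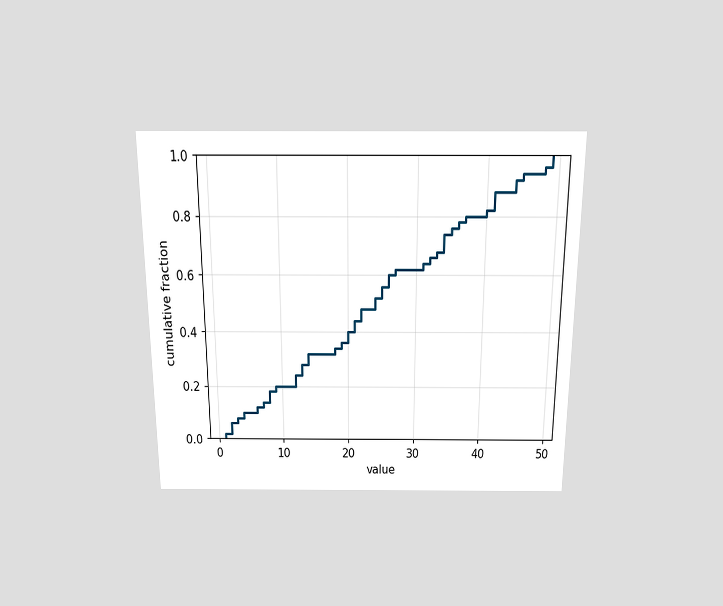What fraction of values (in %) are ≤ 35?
The chart is viewed slightly from above. At x=35 the ECDF step is at 76%.

76%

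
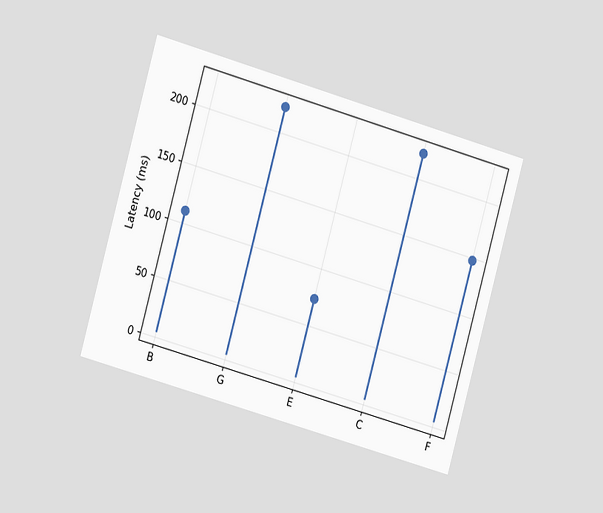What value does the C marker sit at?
222ms

The chart is tilted about 16° clockwise and viewed slightly from the left. The C marker sits at 222ms.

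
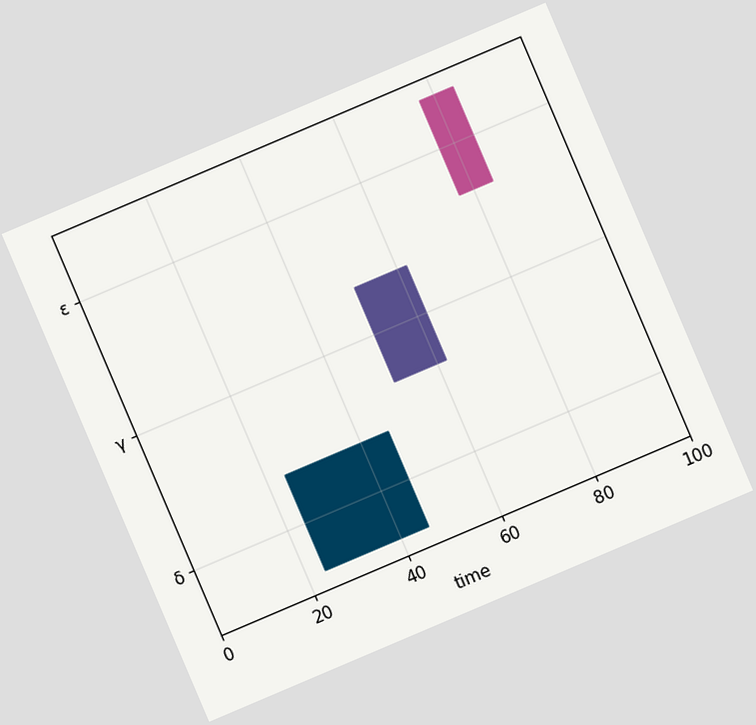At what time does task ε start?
The chart is tilted about 23° counter-clockwise. The ε bar begins at t=77.

77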